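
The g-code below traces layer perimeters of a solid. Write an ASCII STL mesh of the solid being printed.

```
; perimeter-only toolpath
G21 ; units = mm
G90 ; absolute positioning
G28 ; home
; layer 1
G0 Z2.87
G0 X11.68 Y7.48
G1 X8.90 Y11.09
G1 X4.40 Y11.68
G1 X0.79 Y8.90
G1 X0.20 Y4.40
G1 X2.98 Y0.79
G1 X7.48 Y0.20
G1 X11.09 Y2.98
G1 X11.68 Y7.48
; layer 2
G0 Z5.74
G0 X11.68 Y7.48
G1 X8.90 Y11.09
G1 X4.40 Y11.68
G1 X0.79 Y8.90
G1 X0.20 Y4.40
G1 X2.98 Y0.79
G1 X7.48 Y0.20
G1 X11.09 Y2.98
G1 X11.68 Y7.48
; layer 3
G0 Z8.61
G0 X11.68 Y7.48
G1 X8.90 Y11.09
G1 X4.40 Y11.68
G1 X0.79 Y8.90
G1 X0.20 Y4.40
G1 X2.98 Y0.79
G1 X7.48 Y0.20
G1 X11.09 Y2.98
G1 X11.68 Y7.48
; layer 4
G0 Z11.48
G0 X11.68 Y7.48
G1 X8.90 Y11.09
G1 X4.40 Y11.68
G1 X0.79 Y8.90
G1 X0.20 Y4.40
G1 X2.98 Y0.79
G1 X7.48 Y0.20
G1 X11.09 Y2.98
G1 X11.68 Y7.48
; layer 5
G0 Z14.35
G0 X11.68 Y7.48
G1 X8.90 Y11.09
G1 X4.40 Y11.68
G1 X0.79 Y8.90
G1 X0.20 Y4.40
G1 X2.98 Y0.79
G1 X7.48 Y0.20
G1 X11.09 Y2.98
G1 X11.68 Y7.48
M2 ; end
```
solid part
  facet normal 0.0000 0.0000 -1.0000
    outer loop
      vertex 4.40 11.68 0.00
      vertex 8.90 11.09 0.00
      vertex 11.68 7.48 0.00
    endloop
  endfacet
  facet normal 0.0000 0.0000 -1.0000
    outer loop
      vertex 0.79 8.90 0.00
      vertex 4.40 11.68 0.00
      vertex 11.68 7.48 0.00
    endloop
  endfacet
  facet normal 0.0000 0.0000 -1.0000
    outer loop
      vertex 0.20 4.40 0.00
      vertex 0.79 8.90 0.00
      vertex 11.68 7.48 0.00
    endloop
  endfacet
  facet normal 0.0000 0.0000 -1.0000
    outer loop
      vertex 2.98 0.79 0.00
      vertex 0.20 4.40 0.00
      vertex 11.68 7.48 0.00
    endloop
  endfacet
  facet normal 0.0000 0.0000 -1.0000
    outer loop
      vertex 7.48 0.20 0.00
      vertex 2.98 0.79 0.00
      vertex 11.68 7.48 0.00
    endloop
  endfacet
  facet normal 0.0000 0.0000 -1.0000
    outer loop
      vertex 11.09 2.98 0.00
      vertex 7.48 0.20 0.00
      vertex 11.68 7.48 0.00
    endloop
  endfacet
  facet normal 0.0000 0.0000 1.0000
    outer loop
      vertex 11.68 7.48 14.35
      vertex 8.90 11.09 14.35
      vertex 4.40 11.68 14.35
    endloop
  endfacet
  facet normal 0.0000 0.0000 1.0000
    outer loop
      vertex 11.68 7.48 14.35
      vertex 4.40 11.68 14.35
      vertex 0.79 8.90 14.35
    endloop
  endfacet
  facet normal 0.0000 0.0000 1.0000
    outer loop
      vertex 11.68 7.48 14.35
      vertex 0.79 8.90 14.35
      vertex 0.20 4.40 14.35
    endloop
  endfacet
  facet normal 0.0000 0.0000 1.0000
    outer loop
      vertex 11.68 7.48 14.35
      vertex 0.20 4.40 14.35
      vertex 2.98 0.79 14.35
    endloop
  endfacet
  facet normal 0.0000 0.0000 1.0000
    outer loop
      vertex 11.68 7.48 14.35
      vertex 2.98 0.79 14.35
      vertex 7.48 0.20 14.35
    endloop
  endfacet
  facet normal 0.0000 0.0000 1.0000
    outer loop
      vertex 11.68 7.48 14.35
      vertex 7.48 0.20 14.35
      vertex 11.09 2.98 14.35
    endloop
  endfacet
  facet normal 0.7923 0.6101 0.0000
    outer loop
      vertex 11.68 7.48 0.00
      vertex 8.90 11.09 0.00
      vertex 8.90 11.09 14.35
    endloop
  endfacet
  facet normal 0.7923 0.6101 0.0000
    outer loop
      vertex 11.68 7.48 0.00
      vertex 8.90 11.09 14.35
      vertex 11.68 7.48 14.35
    endloop
  endfacet
  facet normal 0.1300 0.9915 0.0000
    outer loop
      vertex 8.90 11.09 0.00
      vertex 4.40 11.68 0.00
      vertex 4.40 11.68 14.35
    endloop
  endfacet
  facet normal 0.1300 0.9915 0.0000
    outer loop
      vertex 8.90 11.09 0.00
      vertex 4.40 11.68 14.35
      vertex 8.90 11.09 14.35
    endloop
  endfacet
  facet normal -0.6101 0.7923 0.0000
    outer loop
      vertex 4.40 11.68 0.00
      vertex 0.79 8.90 0.00
      vertex 0.79 8.90 14.35
    endloop
  endfacet
  facet normal -0.6101 0.7923 0.0000
    outer loop
      vertex 4.40 11.68 0.00
      vertex 0.79 8.90 14.35
      vertex 4.40 11.68 14.35
    endloop
  endfacet
  facet normal -0.9915 0.1300 0.0000
    outer loop
      vertex 0.79 8.90 0.00
      vertex 0.20 4.40 0.00
      vertex 0.20 4.40 14.35
    endloop
  endfacet
  facet normal -0.9915 0.1300 0.0000
    outer loop
      vertex 0.79 8.90 0.00
      vertex 0.20 4.40 14.35
      vertex 0.79 8.90 14.35
    endloop
  endfacet
  facet normal -0.7923 -0.6101 0.0000
    outer loop
      vertex 0.20 4.40 0.00
      vertex 2.98 0.79 0.00
      vertex 2.98 0.79 14.35
    endloop
  endfacet
  facet normal -0.7923 -0.6101 0.0000
    outer loop
      vertex 0.20 4.40 0.00
      vertex 2.98 0.79 14.35
      vertex 0.20 4.40 14.35
    endloop
  endfacet
  facet normal -0.1300 -0.9915 0.0000
    outer loop
      vertex 2.98 0.79 0.00
      vertex 7.48 0.20 0.00
      vertex 7.48 0.20 14.35
    endloop
  endfacet
  facet normal -0.1300 -0.9915 0.0000
    outer loop
      vertex 2.98 0.79 0.00
      vertex 7.48 0.20 14.35
      vertex 2.98 0.79 14.35
    endloop
  endfacet
  facet normal 0.6101 -0.7923 0.0000
    outer loop
      vertex 7.48 0.20 0.00
      vertex 11.09 2.98 0.00
      vertex 11.09 2.98 14.35
    endloop
  endfacet
  facet normal 0.6101 -0.7923 0.0000
    outer loop
      vertex 7.48 0.20 0.00
      vertex 11.09 2.98 14.35
      vertex 7.48 0.20 14.35
    endloop
  endfacet
  facet normal 0.9915 -0.1300 0.0000
    outer loop
      vertex 11.09 2.98 0.00
      vertex 11.68 7.48 0.00
      vertex 11.68 7.48 14.35
    endloop
  endfacet
  facet normal 0.9915 -0.1300 0.0000
    outer loop
      vertex 11.09 2.98 0.00
      vertex 11.68 7.48 14.35
      vertex 11.09 2.98 14.35
    endloop
  endfacet
endsolid part

The G0 Z moves step by Δz≈2.87 mm. Every layer's G1 loop is the same polygon, so the solid is a straight extrusion of it from z=0 to z≈14.3. Closing with flat bottom and top caps and triangulating gives 28 facets — a regular 8-sided prism (a cylinder approximated with 8 flat sides), circumscribed radius ≈ 5.94 mm, height ≈ 14.3 mm.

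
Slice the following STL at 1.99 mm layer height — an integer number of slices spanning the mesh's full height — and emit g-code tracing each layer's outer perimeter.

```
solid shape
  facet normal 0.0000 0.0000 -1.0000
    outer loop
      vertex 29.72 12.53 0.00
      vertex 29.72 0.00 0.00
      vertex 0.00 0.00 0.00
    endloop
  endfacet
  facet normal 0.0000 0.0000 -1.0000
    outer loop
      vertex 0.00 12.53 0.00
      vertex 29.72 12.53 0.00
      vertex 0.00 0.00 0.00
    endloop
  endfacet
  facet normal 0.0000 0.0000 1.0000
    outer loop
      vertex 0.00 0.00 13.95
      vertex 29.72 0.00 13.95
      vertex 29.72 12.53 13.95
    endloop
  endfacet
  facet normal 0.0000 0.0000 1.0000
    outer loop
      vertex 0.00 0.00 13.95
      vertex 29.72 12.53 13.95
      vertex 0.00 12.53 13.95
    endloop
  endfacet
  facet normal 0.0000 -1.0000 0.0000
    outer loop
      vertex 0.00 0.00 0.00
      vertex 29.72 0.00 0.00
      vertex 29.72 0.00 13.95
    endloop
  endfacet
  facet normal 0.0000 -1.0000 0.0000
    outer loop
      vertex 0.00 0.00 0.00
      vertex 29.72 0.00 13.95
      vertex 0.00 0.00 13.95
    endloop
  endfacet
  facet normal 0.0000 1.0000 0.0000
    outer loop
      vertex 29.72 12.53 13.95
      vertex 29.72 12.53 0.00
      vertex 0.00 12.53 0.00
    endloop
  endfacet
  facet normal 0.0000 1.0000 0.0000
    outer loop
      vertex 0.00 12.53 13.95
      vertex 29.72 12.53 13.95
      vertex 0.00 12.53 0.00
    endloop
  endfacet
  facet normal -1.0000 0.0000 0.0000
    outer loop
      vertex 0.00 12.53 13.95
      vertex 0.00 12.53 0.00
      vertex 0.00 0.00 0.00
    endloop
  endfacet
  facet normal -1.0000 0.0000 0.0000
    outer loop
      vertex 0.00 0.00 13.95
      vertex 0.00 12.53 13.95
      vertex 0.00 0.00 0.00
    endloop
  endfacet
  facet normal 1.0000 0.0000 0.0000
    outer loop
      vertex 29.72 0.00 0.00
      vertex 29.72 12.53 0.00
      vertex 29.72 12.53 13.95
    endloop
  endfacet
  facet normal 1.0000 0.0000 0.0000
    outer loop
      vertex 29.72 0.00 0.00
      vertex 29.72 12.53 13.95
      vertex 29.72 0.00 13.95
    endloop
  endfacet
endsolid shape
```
; perimeter-only toolpath
G21 ; units = mm
G90 ; absolute positioning
G28 ; home
; layer 1
G0 Z1.99
G0 X0.00 Y0.00
G1 X29.72 Y0.00
G1 X29.72 Y12.53
G1 X0.00 Y12.53
G1 X0.00 Y0.00
; layer 2
G0 Z3.99
G0 X0.00 Y0.00
G1 X29.72 Y0.00
G1 X29.72 Y12.53
G1 X0.00 Y12.53
G1 X0.00 Y0.00
; layer 3
G0 Z5.98
G0 X0.00 Y0.00
G1 X29.72 Y0.00
G1 X29.72 Y12.53
G1 X0.00 Y12.53
G1 X0.00 Y0.00
; layer 4
G0 Z7.97
G0 X0.00 Y0.00
G1 X29.72 Y0.00
G1 X29.72 Y12.53
G1 X0.00 Y12.53
G1 X0.00 Y0.00
; layer 5
G0 Z9.96
G0 X0.00 Y0.00
G1 X29.72 Y0.00
G1 X29.72 Y12.53
G1 X0.00 Y12.53
G1 X0.00 Y0.00
; layer 6
G0 Z11.96
G0 X0.00 Y0.00
G1 X29.72 Y0.00
G1 X29.72 Y12.53
G1 X0.00 Y12.53
G1 X0.00 Y0.00
; layer 7
G0 Z13.95
G0 X0.00 Y0.00
G1 X29.72 Y0.00
G1 X29.72 Y12.53
G1 X0.00 Y12.53
G1 X0.00 Y0.00
M2 ; end

The solid is a rectangular box, roughly 29.7 × 12.5 mm footprint and 13.9 mm tall. Slicing at Δz = 1.99 mm — 7 equal slices spanning the solid's height, so layer i sits at z = i·h/7 — gives 7 non-empty perimeters. Each is a 4-segment closed polygon; G0 lifts to the layer z and rapids to the start vertex, then G1 traces the edges.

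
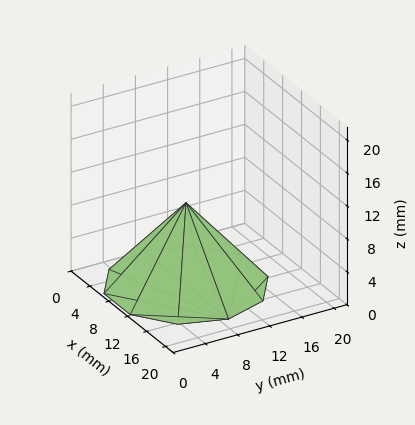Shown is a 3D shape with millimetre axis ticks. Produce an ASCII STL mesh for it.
Reading the render: the shape is a regular 10-sided pyramid, base circumscribed radius ≈ 9 mm, apex at z ≈ 10 mm (dimensions read to the nearest mm from the axis ticks). For the STL, each face is triangulated and given an outward normal.

solid part
  facet normal 0.0000 0.0000 -1.0000
    outer loop
      vertex 11.781 17.560 0.000
      vertex 16.281 14.290 0.000
      vertex 18.000 9.000 0.000
    endloop
  endfacet
  facet normal 0.0000 0.0000 -1.0000
    outer loop
      vertex 6.219 17.560 0.000
      vertex 11.781 17.560 0.000
      vertex 18.000 9.000 0.000
    endloop
  endfacet
  facet normal 0.0000 0.0000 -1.0000
    outer loop
      vertex 1.719 14.290 0.000
      vertex 6.219 17.560 0.000
      vertex 18.000 9.000 0.000
    endloop
  endfacet
  facet normal 0.0000 0.0000 -1.0000
    outer loop
      vertex 0.000 9.000 0.000
      vertex 1.719 14.290 0.000
      vertex 18.000 9.000 0.000
    endloop
  endfacet
  facet normal 0.0000 0.0000 -1.0000
    outer loop
      vertex 1.719 3.710 0.000
      vertex 0.000 9.000 0.000
      vertex 18.000 9.000 0.000
    endloop
  endfacet
  facet normal 0.0000 0.0000 -1.0000
    outer loop
      vertex 6.219 0.440 0.000
      vertex 1.719 3.710 0.000
      vertex 18.000 9.000 0.000
    endloop
  endfacet
  facet normal 0.0000 0.0000 -1.0000
    outer loop
      vertex 11.781 0.440 0.000
      vertex 6.219 0.440 0.000
      vertex 18.000 9.000 0.000
    endloop
  endfacet
  facet normal 0.0000 0.0000 -1.0000
    outer loop
      vertex 16.281 3.710 0.000
      vertex 11.781 0.440 0.000
      vertex 18.000 9.000 0.000
    endloop
  endfacet
  facet normal 0.7225 0.2348 0.6503
    outer loop
      vertex 18.000 9.000 0.000
      vertex 16.281 14.290 0.000
      vertex 9.000 9.000 10.000
    endloop
  endfacet
  facet normal 0.4466 0.6146 0.6503
    outer loop
      vertex 16.281 14.290 0.000
      vertex 11.781 17.560 0.000
      vertex 9.000 9.000 10.000
    endloop
  endfacet
  facet normal 0.0000 0.7597 0.6503
    outer loop
      vertex 11.781 17.560 0.000
      vertex 6.219 17.560 0.000
      vertex 9.000 9.000 10.000
    endloop
  endfacet
  facet normal -0.4466 0.6146 0.6503
    outer loop
      vertex 6.219 17.560 0.000
      vertex 1.719 14.290 0.000
      vertex 9.000 9.000 10.000
    endloop
  endfacet
  facet normal -0.7225 0.2348 0.6503
    outer loop
      vertex 1.719 14.290 0.000
      vertex 0.000 9.000 0.000
      vertex 9.000 9.000 10.000
    endloop
  endfacet
  facet normal -0.7225 -0.2348 0.6503
    outer loop
      vertex 0.000 9.000 0.000
      vertex 1.719 3.710 0.000
      vertex 9.000 9.000 10.000
    endloop
  endfacet
  facet normal -0.4466 -0.6146 0.6503
    outer loop
      vertex 1.719 3.710 0.000
      vertex 6.219 0.440 0.000
      vertex 9.000 9.000 10.000
    endloop
  endfacet
  facet normal 0.0000 -0.7597 0.6503
    outer loop
      vertex 6.219 0.440 0.000
      vertex 11.781 0.440 0.000
      vertex 9.000 9.000 10.000
    endloop
  endfacet
  facet normal 0.4466 -0.6146 0.6503
    outer loop
      vertex 11.781 0.440 0.000
      vertex 16.281 3.710 0.000
      vertex 9.000 9.000 10.000
    endloop
  endfacet
  facet normal 0.7225 -0.2348 0.6503
    outer loop
      vertex 16.281 3.710 0.000
      vertex 18.000 9.000 0.000
      vertex 9.000 9.000 10.000
    endloop
  endfacet
endsolid part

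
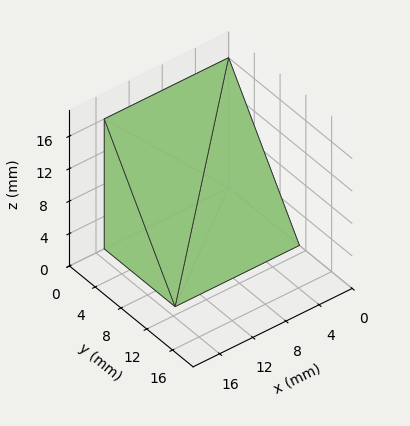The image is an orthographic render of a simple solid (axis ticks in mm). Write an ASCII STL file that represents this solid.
Reading the render: the shape is a wedge (ramp): 15 × 11 mm base, rising to 16 mm along the y=0 edge and sloping linearly to z=0 at y=11 (dimensions read to the nearest mm from the axis ticks). For the STL, each face is triangulated and given an outward normal.

solid part
  facet normal 0.0000 0.0000 -1.0000
    outer loop
      vertex 15.000 11.000 0.000
      vertex 15.000 0.000 0.000
      vertex 0.000 0.000 0.000
    endloop
  endfacet
  facet normal 0.0000 0.0000 -1.0000
    outer loop
      vertex 0.000 11.000 0.000
      vertex 15.000 11.000 0.000
      vertex 0.000 0.000 0.000
    endloop
  endfacet
  facet normal 0.0000 -1.0000 0.0000
    outer loop
      vertex 0.000 0.000 0.000
      vertex 15.000 0.000 0.000
      vertex 15.000 0.000 16.000
    endloop
  endfacet
  facet normal 0.0000 -1.0000 0.0000
    outer loop
      vertex 0.000 0.000 0.000
      vertex 15.000 0.000 16.000
      vertex 0.000 0.000 16.000
    endloop
  endfacet
  facet normal 0.0000 0.8240 0.5665
    outer loop
      vertex 0.000 0.000 16.000
      vertex 15.000 0.000 16.000
      vertex 15.000 11.000 0.000
    endloop
  endfacet
  facet normal 0.0000 0.8240 0.5665
    outer loop
      vertex 0.000 0.000 16.000
      vertex 15.000 11.000 0.000
      vertex 0.000 11.000 0.000
    endloop
  endfacet
  facet normal -1.0000 0.0000 0.0000
    outer loop
      vertex 0.000 0.000 16.000
      vertex 0.000 11.000 0.000
      vertex 0.000 0.000 0.000
    endloop
  endfacet
  facet normal 1.0000 0.0000 0.0000
    outer loop
      vertex 15.000 0.000 0.000
      vertex 15.000 11.000 0.000
      vertex 15.000 0.000 16.000
    endloop
  endfacet
endsolid part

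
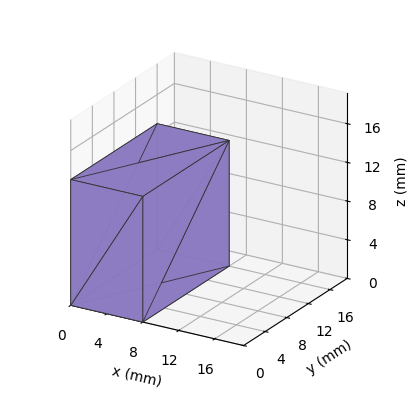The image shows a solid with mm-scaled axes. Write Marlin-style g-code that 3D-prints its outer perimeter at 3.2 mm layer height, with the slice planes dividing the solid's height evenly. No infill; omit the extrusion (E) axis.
Reading the render: the shape is a rectangular box, roughly 8 × 16 mm footprint and 13 mm tall (dimensions read to the nearest mm from the axis ticks). For the g-code, the solid's height is divided into equal slices at the stated Δz and each level perimeter traced with G1 moves after a G0 lift.

; perimeter-only toolpath
G21 ; units = mm
G90 ; absolute positioning
G28 ; home
; layer 1
G0 Z3.2
G0 X0.0 Y0.0
G1 X8.0 Y0.0
G1 X8.0 Y16.0
G1 X0.0 Y16.0
G1 X0.0 Y0.0
; layer 2
G0 Z6.5
G0 X0.0 Y0.0
G1 X8.0 Y0.0
G1 X8.0 Y16.0
G1 X0.0 Y16.0
G1 X0.0 Y0.0
; layer 3
G0 Z9.8
G0 X0.0 Y0.0
G1 X8.0 Y0.0
G1 X8.0 Y16.0
G1 X0.0 Y16.0
G1 X0.0 Y0.0
; layer 4
G0 Z13.0
G0 X0.0 Y0.0
G1 X8.0 Y0.0
G1 X8.0 Y16.0
G1 X0.0 Y16.0
G1 X0.0 Y0.0
M2 ; end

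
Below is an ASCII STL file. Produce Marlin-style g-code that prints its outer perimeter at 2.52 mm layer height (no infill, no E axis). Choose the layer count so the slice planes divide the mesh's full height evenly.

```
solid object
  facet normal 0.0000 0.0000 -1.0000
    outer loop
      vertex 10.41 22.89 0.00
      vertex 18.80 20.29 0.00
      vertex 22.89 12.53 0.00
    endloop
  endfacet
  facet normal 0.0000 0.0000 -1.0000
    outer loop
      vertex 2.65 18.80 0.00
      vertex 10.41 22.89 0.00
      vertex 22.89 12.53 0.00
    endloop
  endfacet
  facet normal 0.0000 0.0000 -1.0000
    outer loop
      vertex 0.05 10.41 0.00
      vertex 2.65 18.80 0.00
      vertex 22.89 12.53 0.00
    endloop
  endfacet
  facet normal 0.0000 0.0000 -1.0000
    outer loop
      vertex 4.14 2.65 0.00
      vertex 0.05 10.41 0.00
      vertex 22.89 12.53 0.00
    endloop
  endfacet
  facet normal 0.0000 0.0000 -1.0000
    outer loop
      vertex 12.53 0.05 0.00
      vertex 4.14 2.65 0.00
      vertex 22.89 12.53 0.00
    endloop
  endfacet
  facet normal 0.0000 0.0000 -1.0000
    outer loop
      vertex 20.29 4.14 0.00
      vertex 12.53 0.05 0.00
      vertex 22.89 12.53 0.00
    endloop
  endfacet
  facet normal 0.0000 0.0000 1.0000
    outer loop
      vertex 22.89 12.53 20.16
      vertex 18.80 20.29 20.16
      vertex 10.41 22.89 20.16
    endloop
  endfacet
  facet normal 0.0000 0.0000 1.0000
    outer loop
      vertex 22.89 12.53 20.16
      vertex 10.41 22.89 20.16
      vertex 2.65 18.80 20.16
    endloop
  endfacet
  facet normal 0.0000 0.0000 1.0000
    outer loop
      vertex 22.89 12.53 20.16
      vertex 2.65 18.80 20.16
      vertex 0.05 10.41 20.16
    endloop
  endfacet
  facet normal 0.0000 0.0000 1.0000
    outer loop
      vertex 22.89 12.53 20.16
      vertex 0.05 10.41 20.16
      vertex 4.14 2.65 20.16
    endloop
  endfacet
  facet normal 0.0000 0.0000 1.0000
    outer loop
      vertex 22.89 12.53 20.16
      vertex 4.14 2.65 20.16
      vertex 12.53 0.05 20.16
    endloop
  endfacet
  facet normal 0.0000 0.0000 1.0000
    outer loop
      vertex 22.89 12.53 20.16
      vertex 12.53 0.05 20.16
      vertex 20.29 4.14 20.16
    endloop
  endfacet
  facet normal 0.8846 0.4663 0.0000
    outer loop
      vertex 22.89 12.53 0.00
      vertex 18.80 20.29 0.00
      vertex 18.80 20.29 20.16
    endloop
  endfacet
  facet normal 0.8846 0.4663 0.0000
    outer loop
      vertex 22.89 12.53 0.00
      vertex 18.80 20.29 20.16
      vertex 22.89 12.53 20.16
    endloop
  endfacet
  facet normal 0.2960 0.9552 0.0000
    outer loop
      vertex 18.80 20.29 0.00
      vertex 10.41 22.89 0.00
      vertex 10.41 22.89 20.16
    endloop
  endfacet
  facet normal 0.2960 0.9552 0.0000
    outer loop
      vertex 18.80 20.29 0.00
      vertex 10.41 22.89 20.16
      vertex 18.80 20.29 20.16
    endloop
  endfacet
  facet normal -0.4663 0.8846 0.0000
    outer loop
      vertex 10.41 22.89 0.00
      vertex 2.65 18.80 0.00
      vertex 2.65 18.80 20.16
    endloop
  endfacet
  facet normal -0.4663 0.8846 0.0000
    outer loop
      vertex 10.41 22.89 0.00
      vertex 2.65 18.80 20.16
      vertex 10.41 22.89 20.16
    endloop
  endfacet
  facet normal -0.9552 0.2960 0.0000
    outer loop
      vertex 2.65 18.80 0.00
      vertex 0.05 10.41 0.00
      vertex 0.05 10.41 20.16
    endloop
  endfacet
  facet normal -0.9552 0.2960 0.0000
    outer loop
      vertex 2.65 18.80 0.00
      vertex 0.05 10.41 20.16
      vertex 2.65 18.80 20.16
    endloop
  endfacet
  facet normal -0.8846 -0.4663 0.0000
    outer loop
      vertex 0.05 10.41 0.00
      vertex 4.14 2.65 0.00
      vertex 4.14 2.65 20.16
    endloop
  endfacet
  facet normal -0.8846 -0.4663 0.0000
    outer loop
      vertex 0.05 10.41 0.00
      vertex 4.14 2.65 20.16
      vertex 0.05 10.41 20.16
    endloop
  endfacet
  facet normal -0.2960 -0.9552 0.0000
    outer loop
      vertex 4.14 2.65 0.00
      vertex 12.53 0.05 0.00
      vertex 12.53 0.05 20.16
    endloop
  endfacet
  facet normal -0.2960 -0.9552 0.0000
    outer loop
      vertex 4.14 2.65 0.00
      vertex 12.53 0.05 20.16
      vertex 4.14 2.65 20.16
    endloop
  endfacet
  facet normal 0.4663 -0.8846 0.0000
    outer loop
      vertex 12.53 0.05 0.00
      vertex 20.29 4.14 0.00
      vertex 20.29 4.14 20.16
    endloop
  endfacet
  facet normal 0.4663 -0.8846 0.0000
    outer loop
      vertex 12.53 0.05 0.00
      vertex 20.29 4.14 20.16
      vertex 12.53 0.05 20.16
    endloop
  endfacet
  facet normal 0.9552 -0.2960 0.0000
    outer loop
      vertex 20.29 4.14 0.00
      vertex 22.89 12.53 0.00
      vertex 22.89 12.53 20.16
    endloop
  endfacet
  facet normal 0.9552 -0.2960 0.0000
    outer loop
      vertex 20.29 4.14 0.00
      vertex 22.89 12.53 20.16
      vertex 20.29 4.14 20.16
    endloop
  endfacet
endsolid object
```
; perimeter-only toolpath
G21 ; units = mm
G90 ; absolute positioning
G28 ; home
; layer 1
G0 Z2.52
G0 X22.89 Y12.53
G1 X18.80 Y20.29
G1 X10.41 Y22.89
G1 X2.65 Y18.80
G1 X0.05 Y10.41
G1 X4.14 Y2.65
G1 X12.53 Y0.05
G1 X20.29 Y4.14
G1 X22.89 Y12.53
; layer 2
G0 Z5.04
G0 X22.89 Y12.53
G1 X18.80 Y20.29
G1 X10.41 Y22.89
G1 X2.65 Y18.80
G1 X0.05 Y10.41
G1 X4.14 Y2.65
G1 X12.53 Y0.05
G1 X20.29 Y4.14
G1 X22.89 Y12.53
; layer 3
G0 Z7.56
G0 X22.89 Y12.53
G1 X18.80 Y20.29
G1 X10.41 Y22.89
G1 X2.65 Y18.80
G1 X0.05 Y10.41
G1 X4.14 Y2.65
G1 X12.53 Y0.05
G1 X20.29 Y4.14
G1 X22.89 Y12.53
; layer 4
G0 Z10.08
G0 X22.89 Y12.53
G1 X18.80 Y20.29
G1 X10.41 Y22.89
G1 X2.65 Y18.80
G1 X0.05 Y10.41
G1 X4.14 Y2.65
G1 X12.53 Y0.05
G1 X20.29 Y4.14
G1 X22.89 Y12.53
; layer 5
G0 Z12.60
G0 X22.89 Y12.53
G1 X18.80 Y20.29
G1 X10.41 Y22.89
G1 X2.65 Y18.80
G1 X0.05 Y10.41
G1 X4.14 Y2.65
G1 X12.53 Y0.05
G1 X20.29 Y4.14
G1 X22.89 Y12.53
; layer 6
G0 Z15.12
G0 X22.89 Y12.53
G1 X18.80 Y20.29
G1 X10.41 Y22.89
G1 X2.65 Y18.80
G1 X0.05 Y10.41
G1 X4.14 Y2.65
G1 X12.53 Y0.05
G1 X20.29 Y4.14
G1 X22.89 Y12.53
; layer 7
G0 Z17.64
G0 X22.89 Y12.53
G1 X18.80 Y20.29
G1 X10.41 Y22.89
G1 X2.65 Y18.80
G1 X0.05 Y10.41
G1 X4.14 Y2.65
G1 X12.53 Y0.05
G1 X20.29 Y4.14
G1 X22.89 Y12.53
; layer 8
G0 Z20.16
G0 X22.89 Y12.53
G1 X18.80 Y20.29
G1 X10.41 Y22.89
G1 X2.65 Y18.80
G1 X0.05 Y10.41
G1 X4.14 Y2.65
G1 X12.53 Y0.05
G1 X20.29 Y4.14
G1 X22.89 Y12.53
M2 ; end

The solid is a regular 8-sided prism (a cylinder approximated with 8 flat sides), circumscribed radius ≈ 11.5 mm, height ≈ 20.2 mm. Slicing at Δz = 2.52 mm — 8 equal slices spanning the solid's height, so layer i sits at z = i·h/8 — gives 8 non-empty perimeters. Each is a 8-segment closed polygon; G0 lifts to the layer z and rapids to the start vertex, then G1 traces the edges.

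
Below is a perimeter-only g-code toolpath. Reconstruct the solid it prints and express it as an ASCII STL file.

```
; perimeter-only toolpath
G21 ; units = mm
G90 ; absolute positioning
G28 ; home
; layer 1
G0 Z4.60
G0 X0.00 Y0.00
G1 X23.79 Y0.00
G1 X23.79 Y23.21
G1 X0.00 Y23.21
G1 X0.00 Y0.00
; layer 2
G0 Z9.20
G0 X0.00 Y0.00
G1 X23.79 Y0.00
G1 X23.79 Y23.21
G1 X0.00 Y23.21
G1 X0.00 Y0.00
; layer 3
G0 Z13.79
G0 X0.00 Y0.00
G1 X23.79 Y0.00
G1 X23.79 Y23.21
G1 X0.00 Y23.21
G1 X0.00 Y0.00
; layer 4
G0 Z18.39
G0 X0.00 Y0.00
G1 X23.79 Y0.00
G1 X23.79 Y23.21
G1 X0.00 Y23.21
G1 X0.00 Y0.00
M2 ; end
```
solid part
  facet normal 0.0000 0.0000 -1.0000
    outer loop
      vertex 23.79 23.21 0.00
      vertex 23.79 0.00 0.00
      vertex 0.00 0.00 0.00
    endloop
  endfacet
  facet normal 0.0000 0.0000 -1.0000
    outer loop
      vertex 0.00 23.21 0.00
      vertex 23.79 23.21 0.00
      vertex 0.00 0.00 0.00
    endloop
  endfacet
  facet normal 0.0000 0.0000 1.0000
    outer loop
      vertex 0.00 0.00 18.39
      vertex 23.79 0.00 18.39
      vertex 23.79 23.21 18.39
    endloop
  endfacet
  facet normal 0.0000 0.0000 1.0000
    outer loop
      vertex 0.00 0.00 18.39
      vertex 23.79 23.21 18.39
      vertex 0.00 23.21 18.39
    endloop
  endfacet
  facet normal 0.0000 -1.0000 0.0000
    outer loop
      vertex 0.00 0.00 0.00
      vertex 23.79 0.00 0.00
      vertex 23.79 0.00 18.39
    endloop
  endfacet
  facet normal 0.0000 -1.0000 0.0000
    outer loop
      vertex 0.00 0.00 0.00
      vertex 23.79 0.00 18.39
      vertex 0.00 0.00 18.39
    endloop
  endfacet
  facet normal 0.0000 1.0000 0.0000
    outer loop
      vertex 23.79 23.21 18.39
      vertex 23.79 23.21 0.00
      vertex 0.00 23.21 0.00
    endloop
  endfacet
  facet normal 0.0000 1.0000 0.0000
    outer loop
      vertex 0.00 23.21 18.39
      vertex 23.79 23.21 18.39
      vertex 0.00 23.21 0.00
    endloop
  endfacet
  facet normal -1.0000 0.0000 0.0000
    outer loop
      vertex 0.00 23.21 18.39
      vertex 0.00 23.21 0.00
      vertex 0.00 0.00 0.00
    endloop
  endfacet
  facet normal -1.0000 0.0000 0.0000
    outer loop
      vertex 0.00 0.00 18.39
      vertex 0.00 23.21 18.39
      vertex 0.00 0.00 0.00
    endloop
  endfacet
  facet normal 1.0000 0.0000 0.0000
    outer loop
      vertex 23.79 0.00 0.00
      vertex 23.79 23.21 0.00
      vertex 23.79 23.21 18.39
    endloop
  endfacet
  facet normal 1.0000 0.0000 0.0000
    outer loop
      vertex 23.79 0.00 0.00
      vertex 23.79 23.21 18.39
      vertex 23.79 0.00 18.39
    endloop
  endfacet
endsolid part

The G0 Z moves step by Δz≈4.60 mm. Every layer's G1 loop is the same polygon, so the solid is a straight extrusion of it from z=0 to z≈18.4. Closing with flat bottom and top caps and triangulating gives 12 facets — a rectangular box, roughly 23.8 × 23.2 mm footprint and 18.4 mm tall.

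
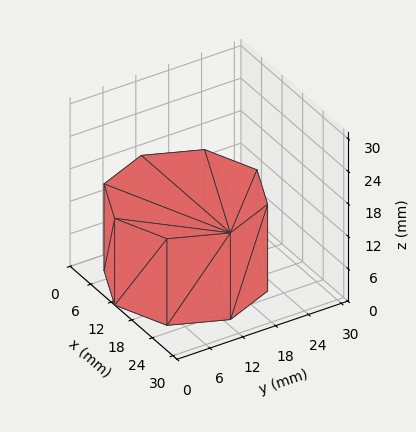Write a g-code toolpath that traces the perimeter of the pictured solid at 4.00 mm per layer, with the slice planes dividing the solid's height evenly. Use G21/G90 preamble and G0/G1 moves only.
Reading the render: the shape is a regular 8-sided prism (a cylinder approximated with 8 flat sides), circumscribed radius ≈ 13 mm, height ≈ 16 mm (dimensions read to the nearest mm from the axis ticks). For the g-code, the solid's height is divided into equal slices at the stated Δz and each level perimeter traced with G1 moves after a G0 lift.

; perimeter-only toolpath
G21 ; units = mm
G90 ; absolute positioning
G28 ; home
; layer 1
G0 Z4.00
G0 X26.00 Y13.00
G1 X22.19 Y22.19
G1 X13.00 Y26.00
G1 X3.81 Y22.19
G1 X0.00 Y13.00
G1 X3.81 Y3.81
G1 X13.00 Y0.00
G1 X22.19 Y3.81
G1 X26.00 Y13.00
; layer 2
G0 Z8.00
G0 X26.00 Y13.00
G1 X22.19 Y22.19
G1 X13.00 Y26.00
G1 X3.81 Y22.19
G1 X0.00 Y13.00
G1 X3.81 Y3.81
G1 X13.00 Y0.00
G1 X22.19 Y3.81
G1 X26.00 Y13.00
; layer 3
G0 Z12.00
G0 X26.00 Y13.00
G1 X22.19 Y22.19
G1 X13.00 Y26.00
G1 X3.81 Y22.19
G1 X0.00 Y13.00
G1 X3.81 Y3.81
G1 X13.00 Y0.00
G1 X22.19 Y3.81
G1 X26.00 Y13.00
; layer 4
G0 Z16.00
G0 X26.00 Y13.00
G1 X22.19 Y22.19
G1 X13.00 Y26.00
G1 X3.81 Y22.19
G1 X0.00 Y13.00
G1 X3.81 Y3.81
G1 X13.00 Y0.00
G1 X22.19 Y3.81
G1 X26.00 Y13.00
M2 ; end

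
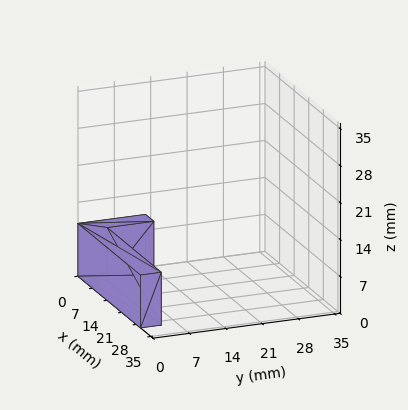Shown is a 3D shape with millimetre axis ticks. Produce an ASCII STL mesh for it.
Reading the render: the shape is an L-shaped prism: outer 30 × 13 mm, arm thicknesses ≈ 4 mm (horizontal) and 4 mm (vertical), extruded 10 mm in z (dimensions read to the nearest mm from the axis ticks). For the STL, each face is triangulated and given an outward normal.

solid part
  facet normal 0.0000 0.0000 -1.0000
    outer loop
      vertex 30.000 4.000 0.000
      vertex 30.000 0.000 0.000
      vertex 0.000 0.000 0.000
    endloop
  endfacet
  facet normal 0.0000 0.0000 -1.0000
    outer loop
      vertex 4.000 4.000 0.000
      vertex 30.000 4.000 0.000
      vertex 0.000 0.000 0.000
    endloop
  endfacet
  facet normal 0.0000 0.0000 -1.0000
    outer loop
      vertex 4.000 13.000 0.000
      vertex 4.000 4.000 0.000
      vertex 0.000 0.000 0.000
    endloop
  endfacet
  facet normal 0.0000 0.0000 -1.0000
    outer loop
      vertex 0.000 13.000 0.000
      vertex 4.000 13.000 0.000
      vertex 0.000 0.000 0.000
    endloop
  endfacet
  facet normal 0.0000 0.0000 1.0000
    outer loop
      vertex 0.000 0.000 10.000
      vertex 30.000 0.000 10.000
      vertex 30.000 4.000 10.000
    endloop
  endfacet
  facet normal 0.0000 0.0000 1.0000
    outer loop
      vertex 0.000 0.000 10.000
      vertex 30.000 4.000 10.000
      vertex 4.000 4.000 10.000
    endloop
  endfacet
  facet normal 0.0000 0.0000 1.0000
    outer loop
      vertex 0.000 0.000 10.000
      vertex 4.000 4.000 10.000
      vertex 4.000 13.000 10.000
    endloop
  endfacet
  facet normal 0.0000 0.0000 1.0000
    outer loop
      vertex 0.000 0.000 10.000
      vertex 4.000 13.000 10.000
      vertex 0.000 13.000 10.000
    endloop
  endfacet
  facet normal 0.0000 -1.0000 0.0000
    outer loop
      vertex 0.000 0.000 0.000
      vertex 30.000 0.000 0.000
      vertex 30.000 0.000 10.000
    endloop
  endfacet
  facet normal 0.0000 -1.0000 0.0000
    outer loop
      vertex 0.000 0.000 0.000
      vertex 30.000 0.000 10.000
      vertex 0.000 0.000 10.000
    endloop
  endfacet
  facet normal 1.0000 0.0000 0.0000
    outer loop
      vertex 30.000 0.000 0.000
      vertex 30.000 4.000 0.000
      vertex 30.000 4.000 10.000
    endloop
  endfacet
  facet normal 1.0000 0.0000 0.0000
    outer loop
      vertex 30.000 0.000 0.000
      vertex 30.000 4.000 10.000
      vertex 30.000 0.000 10.000
    endloop
  endfacet
  facet normal 0.0000 1.0000 0.0000
    outer loop
      vertex 30.000 4.000 0.000
      vertex 4.000 4.000 0.000
      vertex 4.000 4.000 10.000
    endloop
  endfacet
  facet normal 0.0000 1.0000 0.0000
    outer loop
      vertex 30.000 4.000 0.000
      vertex 4.000 4.000 10.000
      vertex 30.000 4.000 10.000
    endloop
  endfacet
  facet normal 1.0000 0.0000 0.0000
    outer loop
      vertex 4.000 4.000 0.000
      vertex 4.000 13.000 0.000
      vertex 4.000 13.000 10.000
    endloop
  endfacet
  facet normal 1.0000 0.0000 0.0000
    outer loop
      vertex 4.000 4.000 0.000
      vertex 4.000 13.000 10.000
      vertex 4.000 4.000 10.000
    endloop
  endfacet
  facet normal 0.0000 1.0000 0.0000
    outer loop
      vertex 4.000 13.000 0.000
      vertex 0.000 13.000 0.000
      vertex 0.000 13.000 10.000
    endloop
  endfacet
  facet normal 0.0000 1.0000 0.0000
    outer loop
      vertex 4.000 13.000 0.000
      vertex 0.000 13.000 10.000
      vertex 4.000 13.000 10.000
    endloop
  endfacet
  facet normal -1.0000 0.0000 0.0000
    outer loop
      vertex 0.000 13.000 0.000
      vertex 0.000 0.000 0.000
      vertex 0.000 0.000 10.000
    endloop
  endfacet
  facet normal -1.0000 0.0000 0.0000
    outer loop
      vertex 0.000 13.000 0.000
      vertex 0.000 0.000 10.000
      vertex 0.000 13.000 10.000
    endloop
  endfacet
endsolid part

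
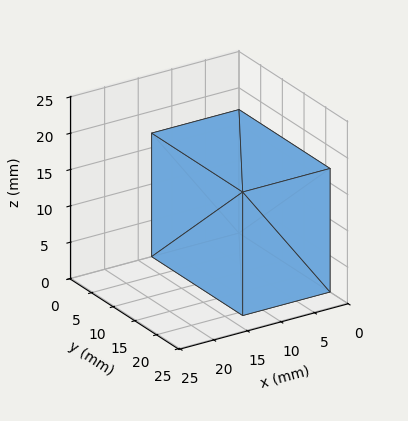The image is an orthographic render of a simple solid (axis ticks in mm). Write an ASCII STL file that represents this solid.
Reading the render: the shape is a rectangular box, roughly 13 × 21 mm footprint and 17 mm tall (dimensions read to the nearest mm from the axis ticks). For the STL, each face is triangulated and given an outward normal.

solid part
  facet normal 0.0000 0.0000 -1.0000
    outer loop
      vertex 13.0 21.0 0.0
      vertex 13.0 0.0 0.0
      vertex 0.0 0.0 0.0
    endloop
  endfacet
  facet normal 0.0000 0.0000 -1.0000
    outer loop
      vertex 0.0 21.0 0.0
      vertex 13.0 21.0 0.0
      vertex 0.0 0.0 0.0
    endloop
  endfacet
  facet normal 0.0000 0.0000 1.0000
    outer loop
      vertex 0.0 0.0 17.0
      vertex 13.0 0.0 17.0
      vertex 13.0 21.0 17.0
    endloop
  endfacet
  facet normal 0.0000 0.0000 1.0000
    outer loop
      vertex 0.0 0.0 17.0
      vertex 13.0 21.0 17.0
      vertex 0.0 21.0 17.0
    endloop
  endfacet
  facet normal 0.0000 -1.0000 0.0000
    outer loop
      vertex 0.0 0.0 0.0
      vertex 13.0 0.0 0.0
      vertex 13.0 0.0 17.0
    endloop
  endfacet
  facet normal 0.0000 -1.0000 0.0000
    outer loop
      vertex 0.0 0.0 0.0
      vertex 13.0 0.0 17.0
      vertex 0.0 0.0 17.0
    endloop
  endfacet
  facet normal 0.0000 1.0000 0.0000
    outer loop
      vertex 13.0 21.0 17.0
      vertex 13.0 21.0 0.0
      vertex 0.0 21.0 0.0
    endloop
  endfacet
  facet normal 0.0000 1.0000 0.0000
    outer loop
      vertex 0.0 21.0 17.0
      vertex 13.0 21.0 17.0
      vertex 0.0 21.0 0.0
    endloop
  endfacet
  facet normal -1.0000 0.0000 0.0000
    outer loop
      vertex 0.0 21.0 17.0
      vertex 0.0 21.0 0.0
      vertex 0.0 0.0 0.0
    endloop
  endfacet
  facet normal -1.0000 0.0000 0.0000
    outer loop
      vertex 0.0 0.0 17.0
      vertex 0.0 21.0 17.0
      vertex 0.0 0.0 0.0
    endloop
  endfacet
  facet normal 1.0000 0.0000 0.0000
    outer loop
      vertex 13.0 0.0 0.0
      vertex 13.0 21.0 0.0
      vertex 13.0 21.0 17.0
    endloop
  endfacet
  facet normal 1.0000 0.0000 0.0000
    outer loop
      vertex 13.0 0.0 0.0
      vertex 13.0 21.0 17.0
      vertex 13.0 0.0 17.0
    endloop
  endfacet
endsolid part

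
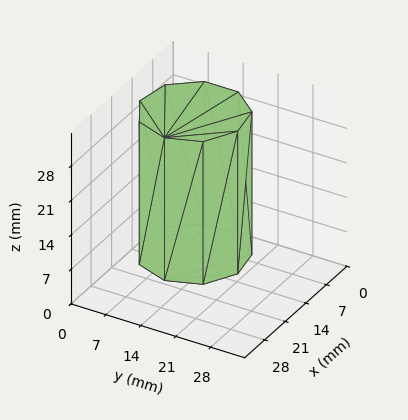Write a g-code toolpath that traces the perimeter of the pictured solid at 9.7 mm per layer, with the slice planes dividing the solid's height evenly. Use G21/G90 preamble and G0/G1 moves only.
Reading the render: the shape is a regular 9-sided prism (a cylinder approximated with 9 flat sides), circumscribed radius ≈ 10 mm, height ≈ 29 mm (dimensions read to the nearest mm from the axis ticks). For the g-code, the solid's height is divided into equal slices at the stated Δz and each level perimeter traced with G1 moves after a G0 lift.

; perimeter-only toolpath
G21 ; units = mm
G90 ; absolute positioning
G28 ; home
; layer 1
G0 Z9.7
G0 X20.0 Y10.0
G1 X17.7 Y16.4
G1 X11.7 Y19.8
G1 X5.0 Y18.7
G1 X0.6 Y13.4
G1 X0.6 Y6.6
G1 X5.0 Y1.3
G1 X11.7 Y0.2
G1 X17.7 Y3.6
G1 X20.0 Y10.0
; layer 2
G0 Z19.3
G0 X20.0 Y10.0
G1 X17.7 Y16.4
G1 X11.7 Y19.8
G1 X5.0 Y18.7
G1 X0.6 Y13.4
G1 X0.6 Y6.6
G1 X5.0 Y1.3
G1 X11.7 Y0.2
G1 X17.7 Y3.6
G1 X20.0 Y10.0
; layer 3
G0 Z29.0
G0 X20.0 Y10.0
G1 X17.7 Y16.4
G1 X11.7 Y19.8
G1 X5.0 Y18.7
G1 X0.6 Y13.4
G1 X0.6 Y6.6
G1 X5.0 Y1.3
G1 X11.7 Y0.2
G1 X17.7 Y3.6
G1 X20.0 Y10.0
M2 ; end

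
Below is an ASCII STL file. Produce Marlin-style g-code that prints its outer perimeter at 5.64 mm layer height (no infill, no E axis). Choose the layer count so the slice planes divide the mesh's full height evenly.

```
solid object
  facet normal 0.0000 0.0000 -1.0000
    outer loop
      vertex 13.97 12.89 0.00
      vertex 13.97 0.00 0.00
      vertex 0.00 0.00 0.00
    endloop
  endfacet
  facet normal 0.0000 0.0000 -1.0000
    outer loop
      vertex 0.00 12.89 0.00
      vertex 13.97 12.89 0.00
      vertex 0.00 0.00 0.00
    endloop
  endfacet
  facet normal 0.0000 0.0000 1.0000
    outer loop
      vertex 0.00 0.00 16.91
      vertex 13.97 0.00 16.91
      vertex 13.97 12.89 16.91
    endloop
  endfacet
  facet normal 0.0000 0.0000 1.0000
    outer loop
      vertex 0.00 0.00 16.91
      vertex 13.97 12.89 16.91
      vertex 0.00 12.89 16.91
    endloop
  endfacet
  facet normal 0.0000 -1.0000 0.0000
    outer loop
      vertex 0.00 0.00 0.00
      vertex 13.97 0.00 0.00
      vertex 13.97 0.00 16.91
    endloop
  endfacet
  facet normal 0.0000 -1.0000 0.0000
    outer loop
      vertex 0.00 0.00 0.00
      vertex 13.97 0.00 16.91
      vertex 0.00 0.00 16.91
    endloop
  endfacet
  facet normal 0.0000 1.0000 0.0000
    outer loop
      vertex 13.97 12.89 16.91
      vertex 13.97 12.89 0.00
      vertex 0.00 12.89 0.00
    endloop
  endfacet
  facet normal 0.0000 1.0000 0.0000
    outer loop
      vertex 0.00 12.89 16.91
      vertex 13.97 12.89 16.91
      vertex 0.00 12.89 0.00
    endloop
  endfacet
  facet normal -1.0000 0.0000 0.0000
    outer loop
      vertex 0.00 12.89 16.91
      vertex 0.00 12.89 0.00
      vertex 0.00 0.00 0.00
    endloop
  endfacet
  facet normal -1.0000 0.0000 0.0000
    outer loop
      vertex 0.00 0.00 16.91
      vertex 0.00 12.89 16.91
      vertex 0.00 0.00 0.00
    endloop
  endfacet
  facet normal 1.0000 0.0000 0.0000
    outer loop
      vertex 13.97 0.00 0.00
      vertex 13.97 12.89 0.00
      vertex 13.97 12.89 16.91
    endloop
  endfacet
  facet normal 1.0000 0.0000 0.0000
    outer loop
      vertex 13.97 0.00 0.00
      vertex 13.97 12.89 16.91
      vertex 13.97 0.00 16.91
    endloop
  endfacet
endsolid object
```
; perimeter-only toolpath
G21 ; units = mm
G90 ; absolute positioning
G28 ; home
; layer 1
G0 Z5.64
G0 X0.00 Y0.00
G1 X13.97 Y0.00
G1 X13.97 Y12.89
G1 X0.00 Y12.89
G1 X0.00 Y0.00
; layer 2
G0 Z11.27
G0 X0.00 Y0.00
G1 X13.97 Y0.00
G1 X13.97 Y12.89
G1 X0.00 Y12.89
G1 X0.00 Y0.00
; layer 3
G0 Z16.91
G0 X0.00 Y0.00
G1 X13.97 Y0.00
G1 X13.97 Y12.89
G1 X0.00 Y12.89
G1 X0.00 Y0.00
M2 ; end

The solid is a rectangular box, roughly 14 × 12.9 mm footprint and 16.9 mm tall. Slicing at Δz = 5.64 mm — 3 equal slices spanning the solid's height, so layer i sits at z = i·h/3 — gives 3 non-empty perimeters. Each is a 4-segment closed polygon; G0 lifts to the layer z and rapids to the start vertex, then G1 traces the edges.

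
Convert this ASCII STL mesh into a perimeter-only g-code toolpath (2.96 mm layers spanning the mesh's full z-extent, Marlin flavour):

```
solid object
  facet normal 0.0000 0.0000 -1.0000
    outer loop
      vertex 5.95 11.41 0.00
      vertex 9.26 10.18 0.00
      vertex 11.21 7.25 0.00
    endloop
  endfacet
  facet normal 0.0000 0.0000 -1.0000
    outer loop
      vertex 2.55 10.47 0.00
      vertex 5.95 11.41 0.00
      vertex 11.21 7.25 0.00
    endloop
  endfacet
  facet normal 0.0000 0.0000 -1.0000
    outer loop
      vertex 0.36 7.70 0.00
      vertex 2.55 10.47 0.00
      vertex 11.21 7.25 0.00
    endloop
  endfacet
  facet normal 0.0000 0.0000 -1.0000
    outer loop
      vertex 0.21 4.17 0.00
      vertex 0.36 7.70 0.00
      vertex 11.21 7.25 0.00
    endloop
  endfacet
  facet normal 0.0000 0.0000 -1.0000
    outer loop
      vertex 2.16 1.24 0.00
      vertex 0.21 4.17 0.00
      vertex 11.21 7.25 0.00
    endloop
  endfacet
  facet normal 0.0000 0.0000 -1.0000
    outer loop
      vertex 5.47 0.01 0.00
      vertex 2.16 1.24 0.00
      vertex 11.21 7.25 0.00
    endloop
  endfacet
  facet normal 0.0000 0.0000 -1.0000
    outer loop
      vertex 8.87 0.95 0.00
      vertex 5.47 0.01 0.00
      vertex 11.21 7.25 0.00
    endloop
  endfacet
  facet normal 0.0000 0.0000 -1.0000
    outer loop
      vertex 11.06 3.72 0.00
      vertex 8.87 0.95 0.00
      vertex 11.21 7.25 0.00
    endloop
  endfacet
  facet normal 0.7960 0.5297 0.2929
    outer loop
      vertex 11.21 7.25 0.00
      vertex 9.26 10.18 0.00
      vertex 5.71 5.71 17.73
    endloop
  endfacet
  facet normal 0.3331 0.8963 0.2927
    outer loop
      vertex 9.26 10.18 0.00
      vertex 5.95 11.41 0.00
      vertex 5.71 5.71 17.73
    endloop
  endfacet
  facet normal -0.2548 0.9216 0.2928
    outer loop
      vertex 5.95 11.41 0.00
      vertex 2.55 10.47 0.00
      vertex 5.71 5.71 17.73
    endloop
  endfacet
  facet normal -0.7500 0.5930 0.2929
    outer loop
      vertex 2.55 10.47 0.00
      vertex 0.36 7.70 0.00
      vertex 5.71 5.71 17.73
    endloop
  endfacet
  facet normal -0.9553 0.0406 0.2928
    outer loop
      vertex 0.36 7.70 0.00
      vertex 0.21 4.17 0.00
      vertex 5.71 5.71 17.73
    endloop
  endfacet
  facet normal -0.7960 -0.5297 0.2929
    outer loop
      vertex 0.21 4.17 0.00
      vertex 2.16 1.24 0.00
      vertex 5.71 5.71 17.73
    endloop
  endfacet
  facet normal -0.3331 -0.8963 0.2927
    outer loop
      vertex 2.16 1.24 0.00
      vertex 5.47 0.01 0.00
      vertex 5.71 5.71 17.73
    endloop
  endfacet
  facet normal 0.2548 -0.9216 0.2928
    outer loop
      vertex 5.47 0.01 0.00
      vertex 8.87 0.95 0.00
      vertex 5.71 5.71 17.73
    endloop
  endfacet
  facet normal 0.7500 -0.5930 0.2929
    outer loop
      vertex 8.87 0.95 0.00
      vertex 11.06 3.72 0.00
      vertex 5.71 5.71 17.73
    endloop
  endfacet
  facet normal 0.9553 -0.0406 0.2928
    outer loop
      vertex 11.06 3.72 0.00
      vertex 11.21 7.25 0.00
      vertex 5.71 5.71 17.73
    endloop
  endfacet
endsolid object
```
; perimeter-only toolpath
G21 ; units = mm
G90 ; absolute positioning
G28 ; home
; layer 1
G0 Z2.96
G0 X10.29 Y6.99
G1 X8.67 Y9.44
G1 X5.91 Y10.46
G1 X3.08 Y9.68
G1 X1.25 Y7.37
G1 X1.13 Y4.43
G1 X2.75 Y1.98
G1 X5.51 Y0.96
G1 X8.34 Y1.74
G1 X10.17 Y4.05
G1 X10.29 Y6.99
; layer 2
G0 Z5.91
G0 X9.38 Y6.74
G1 X8.08 Y8.69
G1 X5.87 Y9.51
G1 X3.60 Y8.88
G1 X2.14 Y7.04
G1 X2.04 Y4.68
G1 X3.34 Y2.73
G1 X5.55 Y1.91
G1 X7.82 Y2.54
G1 X9.28 Y4.38
G1 X9.38 Y6.74
; layer 3
G0 Z8.87
G0 X8.46 Y6.48
G1 X7.48 Y7.95
G1 X5.83 Y8.56
G1 X4.13 Y8.09
G1 X3.04 Y6.71
G1 X2.96 Y4.94
G1 X3.94 Y3.48
G1 X5.59 Y2.86
G1 X7.29 Y3.33
G1 X8.38 Y4.71
G1 X8.46 Y6.48
; layer 4
G0 Z11.82
G0 X7.54 Y6.22
G1 X6.89 Y7.20
G1 X5.79 Y7.61
G1 X4.66 Y7.30
G1 X3.93 Y6.37
G1 X3.88 Y5.20
G1 X4.53 Y4.22
G1 X5.63 Y3.81
G1 X6.76 Y4.12
G1 X7.49 Y5.05
G1 X7.54 Y6.22
; layer 5
G0 Z14.78
G0 X6.63 Y5.97
G1 X6.30 Y6.46
G1 X5.75 Y6.66
G1 X5.18 Y6.50
G1 X4.82 Y6.04
G1 X4.79 Y5.45
G1 X5.12 Y4.97
G1 X5.67 Y4.76
G1 X6.24 Y4.92
G1 X6.60 Y5.38
G1 X6.63 Y5.97
M2 ; end

The solid is a regular 10-sided pyramid, base circumscribed radius ≈ 5.71 mm, apex at z ≈ 17.7 mm. Slicing at Δz = 2.96 mm — 6 equal slices spanning the solid's height, so layer i sits at z = i·h/6 — gives 5 non-empty perimeters. Each is a 10-segment closed polygon; G0 lifts to the layer z and rapids to the start vertex, then G1 traces the edges. The cross-section shrinks linearly with z (the slice at the apex is degenerate and omitted).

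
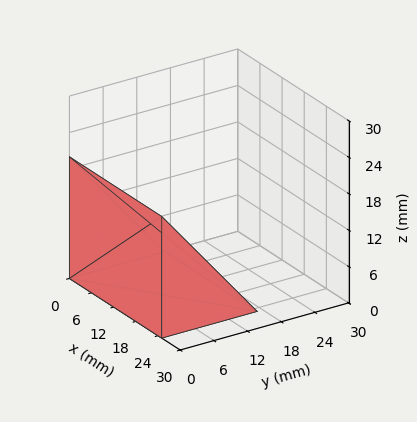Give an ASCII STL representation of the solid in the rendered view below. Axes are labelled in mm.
Reading the render: the shape is a wedge (ramp): 25 × 17 mm base, rising to 20 mm along the y=0 edge and sloping linearly to z=0 at y=17 (dimensions read to the nearest mm from the axis ticks). For the STL, each face is triangulated and given an outward normal.

solid part
  facet normal 0.0000 0.0000 -1.0000
    outer loop
      vertex 25.000 17.000 0.000
      vertex 25.000 0.000 0.000
      vertex 0.000 0.000 0.000
    endloop
  endfacet
  facet normal 0.0000 0.0000 -1.0000
    outer loop
      vertex 0.000 17.000 0.000
      vertex 25.000 17.000 0.000
      vertex 0.000 0.000 0.000
    endloop
  endfacet
  facet normal 0.0000 -1.0000 0.0000
    outer loop
      vertex 0.000 0.000 0.000
      vertex 25.000 0.000 0.000
      vertex 25.000 0.000 20.000
    endloop
  endfacet
  facet normal 0.0000 -1.0000 0.0000
    outer loop
      vertex 0.000 0.000 0.000
      vertex 25.000 0.000 20.000
      vertex 0.000 0.000 20.000
    endloop
  endfacet
  facet normal 0.0000 0.7619 0.6476
    outer loop
      vertex 0.000 0.000 20.000
      vertex 25.000 0.000 20.000
      vertex 25.000 17.000 0.000
    endloop
  endfacet
  facet normal 0.0000 0.7619 0.6476
    outer loop
      vertex 0.000 0.000 20.000
      vertex 25.000 17.000 0.000
      vertex 0.000 17.000 0.000
    endloop
  endfacet
  facet normal -1.0000 0.0000 0.0000
    outer loop
      vertex 0.000 0.000 20.000
      vertex 0.000 17.000 0.000
      vertex 0.000 0.000 0.000
    endloop
  endfacet
  facet normal 1.0000 0.0000 0.0000
    outer loop
      vertex 25.000 0.000 0.000
      vertex 25.000 17.000 0.000
      vertex 25.000 0.000 20.000
    endloop
  endfacet
endsolid part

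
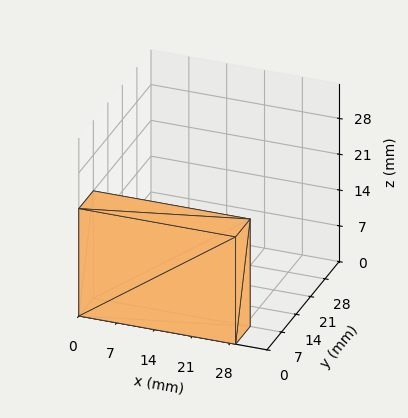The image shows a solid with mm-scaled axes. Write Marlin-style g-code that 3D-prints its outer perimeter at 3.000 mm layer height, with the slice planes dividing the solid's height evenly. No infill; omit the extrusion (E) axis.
Reading the render: the shape is a rectangular box, roughly 29 × 7 mm footprint and 21 mm tall (dimensions read to the nearest mm from the axis ticks). For the g-code, the solid's height is divided into equal slices at the stated Δz and each level perimeter traced with G1 moves after a G0 lift.

; perimeter-only toolpath
G21 ; units = mm
G90 ; absolute positioning
G28 ; home
; layer 1
G0 Z3.000
G0 X0.000 Y0.000
G1 X29.000 Y0.000
G1 X29.000 Y7.000
G1 X0.000 Y7.000
G1 X0.000 Y0.000
; layer 2
G0 Z6.000
G0 X0.000 Y0.000
G1 X29.000 Y0.000
G1 X29.000 Y7.000
G1 X0.000 Y7.000
G1 X0.000 Y0.000
; layer 3
G0 Z9.000
G0 X0.000 Y0.000
G1 X29.000 Y0.000
G1 X29.000 Y7.000
G1 X0.000 Y7.000
G1 X0.000 Y0.000
; layer 4
G0 Z12.000
G0 X0.000 Y0.000
G1 X29.000 Y0.000
G1 X29.000 Y7.000
G1 X0.000 Y7.000
G1 X0.000 Y0.000
; layer 5
G0 Z15.000
G0 X0.000 Y0.000
G1 X29.000 Y0.000
G1 X29.000 Y7.000
G1 X0.000 Y7.000
G1 X0.000 Y0.000
; layer 6
G0 Z18.000
G0 X0.000 Y0.000
G1 X29.000 Y0.000
G1 X29.000 Y7.000
G1 X0.000 Y7.000
G1 X0.000 Y0.000
; layer 7
G0 Z21.000
G0 X0.000 Y0.000
G1 X29.000 Y0.000
G1 X29.000 Y7.000
G1 X0.000 Y7.000
G1 X0.000 Y0.000
M2 ; end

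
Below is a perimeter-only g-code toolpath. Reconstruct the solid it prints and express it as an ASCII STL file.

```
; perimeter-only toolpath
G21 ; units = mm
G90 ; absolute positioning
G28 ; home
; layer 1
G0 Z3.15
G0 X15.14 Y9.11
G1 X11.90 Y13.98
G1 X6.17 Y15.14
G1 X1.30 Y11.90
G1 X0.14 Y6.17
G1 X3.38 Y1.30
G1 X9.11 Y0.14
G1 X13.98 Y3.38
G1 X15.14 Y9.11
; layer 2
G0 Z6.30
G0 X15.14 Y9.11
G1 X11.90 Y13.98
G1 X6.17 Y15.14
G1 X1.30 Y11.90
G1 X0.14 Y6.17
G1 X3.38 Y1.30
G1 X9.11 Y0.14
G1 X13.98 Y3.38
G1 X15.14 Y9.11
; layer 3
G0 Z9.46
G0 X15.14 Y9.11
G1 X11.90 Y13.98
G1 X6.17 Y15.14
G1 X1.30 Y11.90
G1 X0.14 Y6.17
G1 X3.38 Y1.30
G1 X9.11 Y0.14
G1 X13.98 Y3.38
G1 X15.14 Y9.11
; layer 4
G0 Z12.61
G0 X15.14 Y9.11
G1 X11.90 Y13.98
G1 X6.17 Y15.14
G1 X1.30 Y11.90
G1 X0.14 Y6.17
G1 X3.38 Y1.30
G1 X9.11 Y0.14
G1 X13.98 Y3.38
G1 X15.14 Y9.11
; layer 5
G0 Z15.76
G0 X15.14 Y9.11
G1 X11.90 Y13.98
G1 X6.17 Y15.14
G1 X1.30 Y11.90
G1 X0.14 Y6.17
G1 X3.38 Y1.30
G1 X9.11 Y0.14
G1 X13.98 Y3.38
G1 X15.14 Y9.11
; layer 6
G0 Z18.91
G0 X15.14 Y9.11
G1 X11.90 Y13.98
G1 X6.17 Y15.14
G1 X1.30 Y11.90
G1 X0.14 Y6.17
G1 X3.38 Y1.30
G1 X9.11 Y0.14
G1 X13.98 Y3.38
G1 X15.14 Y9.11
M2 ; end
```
solid part
  facet normal 0.0000 0.0000 -1.0000
    outer loop
      vertex 6.17 15.14 0.00
      vertex 11.90 13.98 0.00
      vertex 15.14 9.11 0.00
    endloop
  endfacet
  facet normal 0.0000 0.0000 -1.0000
    outer loop
      vertex 1.30 11.90 0.00
      vertex 6.17 15.14 0.00
      vertex 15.14 9.11 0.00
    endloop
  endfacet
  facet normal 0.0000 0.0000 -1.0000
    outer loop
      vertex 0.14 6.17 0.00
      vertex 1.30 11.90 0.00
      vertex 15.14 9.11 0.00
    endloop
  endfacet
  facet normal 0.0000 0.0000 -1.0000
    outer loop
      vertex 3.38 1.30 0.00
      vertex 0.14 6.17 0.00
      vertex 15.14 9.11 0.00
    endloop
  endfacet
  facet normal 0.0000 0.0000 -1.0000
    outer loop
      vertex 9.11 0.14 0.00
      vertex 3.38 1.30 0.00
      vertex 15.14 9.11 0.00
    endloop
  endfacet
  facet normal 0.0000 0.0000 -1.0000
    outer loop
      vertex 13.98 3.38 0.00
      vertex 9.11 0.14 0.00
      vertex 15.14 9.11 0.00
    endloop
  endfacet
  facet normal 0.0000 0.0000 1.0000
    outer loop
      vertex 15.14 9.11 18.91
      vertex 11.90 13.98 18.91
      vertex 6.17 15.14 18.91
    endloop
  endfacet
  facet normal 0.0000 0.0000 1.0000
    outer loop
      vertex 15.14 9.11 18.91
      vertex 6.17 15.14 18.91
      vertex 1.30 11.90 18.91
    endloop
  endfacet
  facet normal 0.0000 0.0000 1.0000
    outer loop
      vertex 15.14 9.11 18.91
      vertex 1.30 11.90 18.91
      vertex 0.14 6.17 18.91
    endloop
  endfacet
  facet normal 0.0000 0.0000 1.0000
    outer loop
      vertex 15.14 9.11 18.91
      vertex 0.14 6.17 18.91
      vertex 3.38 1.30 18.91
    endloop
  endfacet
  facet normal 0.0000 0.0000 1.0000
    outer loop
      vertex 15.14 9.11 18.91
      vertex 3.38 1.30 18.91
      vertex 9.11 0.14 18.91
    endloop
  endfacet
  facet normal 0.0000 0.0000 1.0000
    outer loop
      vertex 15.14 9.11 18.91
      vertex 9.11 0.14 18.91
      vertex 13.98 3.38 18.91
    endloop
  endfacet
  facet normal 0.8326 0.5539 0.0000
    outer loop
      vertex 15.14 9.11 0.00
      vertex 11.90 13.98 0.00
      vertex 11.90 13.98 18.91
    endloop
  endfacet
  facet normal 0.8326 0.5539 0.0000
    outer loop
      vertex 15.14 9.11 0.00
      vertex 11.90 13.98 18.91
      vertex 15.14 9.11 18.91
    endloop
  endfacet
  facet normal 0.1984 0.9801 0.0000
    outer loop
      vertex 11.90 13.98 0.00
      vertex 6.17 15.14 0.00
      vertex 6.17 15.14 18.91
    endloop
  endfacet
  facet normal 0.1984 0.9801 0.0000
    outer loop
      vertex 11.90 13.98 0.00
      vertex 6.17 15.14 18.91
      vertex 11.90 13.98 18.91
    endloop
  endfacet
  facet normal -0.5539 0.8326 0.0000
    outer loop
      vertex 6.17 15.14 0.00
      vertex 1.30 11.90 0.00
      vertex 1.30 11.90 18.91
    endloop
  endfacet
  facet normal -0.5539 0.8326 0.0000
    outer loop
      vertex 6.17 15.14 0.00
      vertex 1.30 11.90 18.91
      vertex 6.17 15.14 18.91
    endloop
  endfacet
  facet normal -0.9801 0.1984 0.0000
    outer loop
      vertex 1.30 11.90 0.00
      vertex 0.14 6.17 0.00
      vertex 0.14 6.17 18.91
    endloop
  endfacet
  facet normal -0.9801 0.1984 0.0000
    outer loop
      vertex 1.30 11.90 0.00
      vertex 0.14 6.17 18.91
      vertex 1.30 11.90 18.91
    endloop
  endfacet
  facet normal -0.8326 -0.5539 0.0000
    outer loop
      vertex 0.14 6.17 0.00
      vertex 3.38 1.30 0.00
      vertex 3.38 1.30 18.91
    endloop
  endfacet
  facet normal -0.8326 -0.5539 0.0000
    outer loop
      vertex 0.14 6.17 0.00
      vertex 3.38 1.30 18.91
      vertex 0.14 6.17 18.91
    endloop
  endfacet
  facet normal -0.1984 -0.9801 0.0000
    outer loop
      vertex 3.38 1.30 0.00
      vertex 9.11 0.14 0.00
      vertex 9.11 0.14 18.91
    endloop
  endfacet
  facet normal -0.1984 -0.9801 0.0000
    outer loop
      vertex 3.38 1.30 0.00
      vertex 9.11 0.14 18.91
      vertex 3.38 1.30 18.91
    endloop
  endfacet
  facet normal 0.5539 -0.8326 0.0000
    outer loop
      vertex 9.11 0.14 0.00
      vertex 13.98 3.38 0.00
      vertex 13.98 3.38 18.91
    endloop
  endfacet
  facet normal 0.5539 -0.8326 0.0000
    outer loop
      vertex 9.11 0.14 0.00
      vertex 13.98 3.38 18.91
      vertex 9.11 0.14 18.91
    endloop
  endfacet
  facet normal 0.9801 -0.1984 0.0000
    outer loop
      vertex 13.98 3.38 0.00
      vertex 15.14 9.11 0.00
      vertex 15.14 9.11 18.91
    endloop
  endfacet
  facet normal 0.9801 -0.1984 0.0000
    outer loop
      vertex 13.98 3.38 0.00
      vertex 15.14 9.11 18.91
      vertex 13.98 3.38 18.91
    endloop
  endfacet
endsolid part

The G0 Z moves step by Δz≈3.15 mm. Every layer's G1 loop is the same polygon, so the solid is a straight extrusion of it from z=0 to z≈18.9. Closing with flat bottom and top caps and triangulating gives 28 facets — a regular 8-sided prism (a cylinder approximated with 8 flat sides), circumscribed radius ≈ 7.64 mm, height ≈ 18.9 mm.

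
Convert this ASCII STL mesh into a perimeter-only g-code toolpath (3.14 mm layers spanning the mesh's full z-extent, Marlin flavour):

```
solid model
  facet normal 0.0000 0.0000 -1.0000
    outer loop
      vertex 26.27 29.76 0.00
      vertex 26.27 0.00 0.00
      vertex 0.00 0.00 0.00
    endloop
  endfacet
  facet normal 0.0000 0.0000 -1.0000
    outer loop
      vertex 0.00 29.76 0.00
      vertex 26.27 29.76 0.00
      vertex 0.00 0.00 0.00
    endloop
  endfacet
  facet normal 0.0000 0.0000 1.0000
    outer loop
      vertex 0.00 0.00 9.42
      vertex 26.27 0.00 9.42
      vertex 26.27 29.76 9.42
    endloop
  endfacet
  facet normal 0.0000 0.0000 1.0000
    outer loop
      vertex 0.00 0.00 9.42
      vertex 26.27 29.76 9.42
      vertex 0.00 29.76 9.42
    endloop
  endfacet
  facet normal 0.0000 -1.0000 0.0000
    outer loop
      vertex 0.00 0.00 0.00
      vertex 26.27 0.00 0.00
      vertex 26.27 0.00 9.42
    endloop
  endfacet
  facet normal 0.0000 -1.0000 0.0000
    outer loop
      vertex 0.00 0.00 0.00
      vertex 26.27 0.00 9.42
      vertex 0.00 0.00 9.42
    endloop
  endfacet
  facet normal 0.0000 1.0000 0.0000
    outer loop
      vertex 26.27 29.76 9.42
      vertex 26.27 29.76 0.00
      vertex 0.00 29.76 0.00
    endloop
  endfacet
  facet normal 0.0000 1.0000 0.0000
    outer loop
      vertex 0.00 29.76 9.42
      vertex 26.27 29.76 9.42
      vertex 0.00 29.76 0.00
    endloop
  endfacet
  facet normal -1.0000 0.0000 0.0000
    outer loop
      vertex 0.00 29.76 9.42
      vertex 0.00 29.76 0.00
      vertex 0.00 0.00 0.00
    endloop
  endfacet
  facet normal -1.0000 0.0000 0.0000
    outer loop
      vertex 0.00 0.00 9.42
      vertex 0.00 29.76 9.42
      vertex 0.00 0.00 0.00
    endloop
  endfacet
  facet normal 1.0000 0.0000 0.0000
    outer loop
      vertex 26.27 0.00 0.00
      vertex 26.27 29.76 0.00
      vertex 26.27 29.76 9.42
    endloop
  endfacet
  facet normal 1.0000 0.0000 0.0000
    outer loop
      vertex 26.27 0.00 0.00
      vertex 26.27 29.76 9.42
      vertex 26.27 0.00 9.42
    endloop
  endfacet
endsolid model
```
; perimeter-only toolpath
G21 ; units = mm
G90 ; absolute positioning
G28 ; home
; layer 1
G0 Z3.14
G0 X0.00 Y0.00
G1 X26.27 Y0.00
G1 X26.27 Y29.76
G1 X0.00 Y29.76
G1 X0.00 Y0.00
; layer 2
G0 Z6.28
G0 X0.00 Y0.00
G1 X26.27 Y0.00
G1 X26.27 Y29.76
G1 X0.00 Y29.76
G1 X0.00 Y0.00
; layer 3
G0 Z9.42
G0 X0.00 Y0.00
G1 X26.27 Y0.00
G1 X26.27 Y29.76
G1 X0.00 Y29.76
G1 X0.00 Y0.00
M2 ; end

The solid is a rectangular box, roughly 26.3 × 29.8 mm footprint and 9.42 mm tall. Slicing at Δz = 3.14 mm — 3 equal slices spanning the solid's height, so layer i sits at z = i·h/3 — gives 3 non-empty perimeters. Each is a 4-segment closed polygon; G0 lifts to the layer z and rapids to the start vertex, then G1 traces the edges.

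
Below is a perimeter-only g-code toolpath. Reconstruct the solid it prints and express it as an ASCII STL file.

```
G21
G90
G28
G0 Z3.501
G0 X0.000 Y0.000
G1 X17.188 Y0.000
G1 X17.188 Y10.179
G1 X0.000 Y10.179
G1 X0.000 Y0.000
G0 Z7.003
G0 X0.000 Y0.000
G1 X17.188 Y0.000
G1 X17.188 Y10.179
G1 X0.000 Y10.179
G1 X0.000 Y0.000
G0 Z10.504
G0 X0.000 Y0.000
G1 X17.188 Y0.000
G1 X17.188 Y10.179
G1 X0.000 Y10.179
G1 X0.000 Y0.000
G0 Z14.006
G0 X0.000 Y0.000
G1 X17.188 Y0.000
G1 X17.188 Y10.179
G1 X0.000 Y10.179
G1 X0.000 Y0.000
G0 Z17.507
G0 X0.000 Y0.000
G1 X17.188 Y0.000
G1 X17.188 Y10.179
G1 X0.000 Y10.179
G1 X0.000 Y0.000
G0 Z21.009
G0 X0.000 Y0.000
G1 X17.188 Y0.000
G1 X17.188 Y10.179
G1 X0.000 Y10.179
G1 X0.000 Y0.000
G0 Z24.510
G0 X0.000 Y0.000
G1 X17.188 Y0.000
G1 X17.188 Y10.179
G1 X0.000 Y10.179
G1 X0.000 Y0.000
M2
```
solid part
  facet normal 0.0000 0.0000 -1.0000
    outer loop
      vertex 17.188 10.179 0.000
      vertex 17.188 0.000 0.000
      vertex 0.000 0.000 0.000
    endloop
  endfacet
  facet normal 0.0000 0.0000 -1.0000
    outer loop
      vertex 0.000 10.179 0.000
      vertex 17.188 10.179 0.000
      vertex 0.000 0.000 0.000
    endloop
  endfacet
  facet normal 0.0000 0.0000 1.0000
    outer loop
      vertex 0.000 0.000 24.510
      vertex 17.188 0.000 24.510
      vertex 17.188 10.179 24.510
    endloop
  endfacet
  facet normal 0.0000 0.0000 1.0000
    outer loop
      vertex 0.000 0.000 24.510
      vertex 17.188 10.179 24.510
      vertex 0.000 10.179 24.510
    endloop
  endfacet
  facet normal 0.0000 -1.0000 0.0000
    outer loop
      vertex 0.000 0.000 0.000
      vertex 17.188 0.000 0.000
      vertex 17.188 0.000 24.510
    endloop
  endfacet
  facet normal 0.0000 -1.0000 0.0000
    outer loop
      vertex 0.000 0.000 0.000
      vertex 17.188 0.000 24.510
      vertex 0.000 0.000 24.510
    endloop
  endfacet
  facet normal 0.0000 1.0000 0.0000
    outer loop
      vertex 17.188 10.179 24.510
      vertex 17.188 10.179 0.000
      vertex 0.000 10.179 0.000
    endloop
  endfacet
  facet normal 0.0000 1.0000 0.0000
    outer loop
      vertex 0.000 10.179 24.510
      vertex 17.188 10.179 24.510
      vertex 0.000 10.179 0.000
    endloop
  endfacet
  facet normal -1.0000 0.0000 0.0000
    outer loop
      vertex 0.000 10.179 24.510
      vertex 0.000 10.179 0.000
      vertex 0.000 0.000 0.000
    endloop
  endfacet
  facet normal -1.0000 0.0000 0.0000
    outer loop
      vertex 0.000 0.000 24.510
      vertex 0.000 10.179 24.510
      vertex 0.000 0.000 0.000
    endloop
  endfacet
  facet normal 1.0000 0.0000 0.0000
    outer loop
      vertex 17.188 0.000 0.000
      vertex 17.188 10.179 0.000
      vertex 17.188 10.179 24.510
    endloop
  endfacet
  facet normal 1.0000 0.0000 0.0000
    outer loop
      vertex 17.188 0.000 0.000
      vertex 17.188 10.179 24.510
      vertex 17.188 0.000 24.510
    endloop
  endfacet
endsolid part

The G0 Z moves step by Δz≈3.501 mm. Every layer's G1 loop is the same polygon, so the solid is a straight extrusion of it from z=0 to z≈24.5. Closing with flat bottom and top caps and triangulating gives 12 facets — a rectangular box, roughly 17.2 × 10.2 mm footprint and 24.5 mm tall.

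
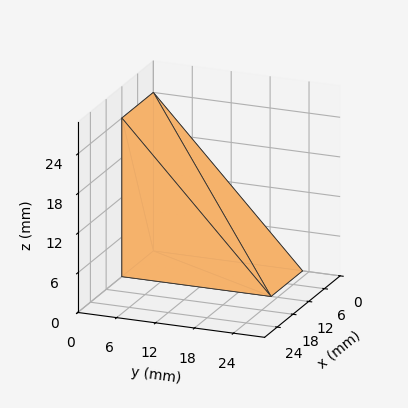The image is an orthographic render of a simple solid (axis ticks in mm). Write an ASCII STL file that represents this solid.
Reading the render: the shape is a wedge (ramp): 12 × 23 mm base, rising to 24 mm along the y=0 edge and sloping linearly to z=0 at y=23 (dimensions read to the nearest mm from the axis ticks). For the STL, each face is triangulated and given an outward normal.

solid part
  facet normal 0.0000 0.0000 -1.0000
    outer loop
      vertex 12.00 23.00 0.00
      vertex 12.00 0.00 0.00
      vertex 0.00 0.00 0.00
    endloop
  endfacet
  facet normal 0.0000 0.0000 -1.0000
    outer loop
      vertex 0.00 23.00 0.00
      vertex 12.00 23.00 0.00
      vertex 0.00 0.00 0.00
    endloop
  endfacet
  facet normal 0.0000 -1.0000 0.0000
    outer loop
      vertex 0.00 0.00 0.00
      vertex 12.00 0.00 0.00
      vertex 12.00 0.00 24.00
    endloop
  endfacet
  facet normal 0.0000 -1.0000 0.0000
    outer loop
      vertex 0.00 0.00 0.00
      vertex 12.00 0.00 24.00
      vertex 0.00 0.00 24.00
    endloop
  endfacet
  facet normal 0.0000 0.7220 0.6919
    outer loop
      vertex 0.00 0.00 24.00
      vertex 12.00 0.00 24.00
      vertex 12.00 23.00 0.00
    endloop
  endfacet
  facet normal 0.0000 0.7220 0.6919
    outer loop
      vertex 0.00 0.00 24.00
      vertex 12.00 23.00 0.00
      vertex 0.00 23.00 0.00
    endloop
  endfacet
  facet normal -1.0000 0.0000 0.0000
    outer loop
      vertex 0.00 0.00 24.00
      vertex 0.00 23.00 0.00
      vertex 0.00 0.00 0.00
    endloop
  endfacet
  facet normal 1.0000 0.0000 0.0000
    outer loop
      vertex 12.00 0.00 0.00
      vertex 12.00 23.00 0.00
      vertex 12.00 0.00 24.00
    endloop
  endfacet
endsolid part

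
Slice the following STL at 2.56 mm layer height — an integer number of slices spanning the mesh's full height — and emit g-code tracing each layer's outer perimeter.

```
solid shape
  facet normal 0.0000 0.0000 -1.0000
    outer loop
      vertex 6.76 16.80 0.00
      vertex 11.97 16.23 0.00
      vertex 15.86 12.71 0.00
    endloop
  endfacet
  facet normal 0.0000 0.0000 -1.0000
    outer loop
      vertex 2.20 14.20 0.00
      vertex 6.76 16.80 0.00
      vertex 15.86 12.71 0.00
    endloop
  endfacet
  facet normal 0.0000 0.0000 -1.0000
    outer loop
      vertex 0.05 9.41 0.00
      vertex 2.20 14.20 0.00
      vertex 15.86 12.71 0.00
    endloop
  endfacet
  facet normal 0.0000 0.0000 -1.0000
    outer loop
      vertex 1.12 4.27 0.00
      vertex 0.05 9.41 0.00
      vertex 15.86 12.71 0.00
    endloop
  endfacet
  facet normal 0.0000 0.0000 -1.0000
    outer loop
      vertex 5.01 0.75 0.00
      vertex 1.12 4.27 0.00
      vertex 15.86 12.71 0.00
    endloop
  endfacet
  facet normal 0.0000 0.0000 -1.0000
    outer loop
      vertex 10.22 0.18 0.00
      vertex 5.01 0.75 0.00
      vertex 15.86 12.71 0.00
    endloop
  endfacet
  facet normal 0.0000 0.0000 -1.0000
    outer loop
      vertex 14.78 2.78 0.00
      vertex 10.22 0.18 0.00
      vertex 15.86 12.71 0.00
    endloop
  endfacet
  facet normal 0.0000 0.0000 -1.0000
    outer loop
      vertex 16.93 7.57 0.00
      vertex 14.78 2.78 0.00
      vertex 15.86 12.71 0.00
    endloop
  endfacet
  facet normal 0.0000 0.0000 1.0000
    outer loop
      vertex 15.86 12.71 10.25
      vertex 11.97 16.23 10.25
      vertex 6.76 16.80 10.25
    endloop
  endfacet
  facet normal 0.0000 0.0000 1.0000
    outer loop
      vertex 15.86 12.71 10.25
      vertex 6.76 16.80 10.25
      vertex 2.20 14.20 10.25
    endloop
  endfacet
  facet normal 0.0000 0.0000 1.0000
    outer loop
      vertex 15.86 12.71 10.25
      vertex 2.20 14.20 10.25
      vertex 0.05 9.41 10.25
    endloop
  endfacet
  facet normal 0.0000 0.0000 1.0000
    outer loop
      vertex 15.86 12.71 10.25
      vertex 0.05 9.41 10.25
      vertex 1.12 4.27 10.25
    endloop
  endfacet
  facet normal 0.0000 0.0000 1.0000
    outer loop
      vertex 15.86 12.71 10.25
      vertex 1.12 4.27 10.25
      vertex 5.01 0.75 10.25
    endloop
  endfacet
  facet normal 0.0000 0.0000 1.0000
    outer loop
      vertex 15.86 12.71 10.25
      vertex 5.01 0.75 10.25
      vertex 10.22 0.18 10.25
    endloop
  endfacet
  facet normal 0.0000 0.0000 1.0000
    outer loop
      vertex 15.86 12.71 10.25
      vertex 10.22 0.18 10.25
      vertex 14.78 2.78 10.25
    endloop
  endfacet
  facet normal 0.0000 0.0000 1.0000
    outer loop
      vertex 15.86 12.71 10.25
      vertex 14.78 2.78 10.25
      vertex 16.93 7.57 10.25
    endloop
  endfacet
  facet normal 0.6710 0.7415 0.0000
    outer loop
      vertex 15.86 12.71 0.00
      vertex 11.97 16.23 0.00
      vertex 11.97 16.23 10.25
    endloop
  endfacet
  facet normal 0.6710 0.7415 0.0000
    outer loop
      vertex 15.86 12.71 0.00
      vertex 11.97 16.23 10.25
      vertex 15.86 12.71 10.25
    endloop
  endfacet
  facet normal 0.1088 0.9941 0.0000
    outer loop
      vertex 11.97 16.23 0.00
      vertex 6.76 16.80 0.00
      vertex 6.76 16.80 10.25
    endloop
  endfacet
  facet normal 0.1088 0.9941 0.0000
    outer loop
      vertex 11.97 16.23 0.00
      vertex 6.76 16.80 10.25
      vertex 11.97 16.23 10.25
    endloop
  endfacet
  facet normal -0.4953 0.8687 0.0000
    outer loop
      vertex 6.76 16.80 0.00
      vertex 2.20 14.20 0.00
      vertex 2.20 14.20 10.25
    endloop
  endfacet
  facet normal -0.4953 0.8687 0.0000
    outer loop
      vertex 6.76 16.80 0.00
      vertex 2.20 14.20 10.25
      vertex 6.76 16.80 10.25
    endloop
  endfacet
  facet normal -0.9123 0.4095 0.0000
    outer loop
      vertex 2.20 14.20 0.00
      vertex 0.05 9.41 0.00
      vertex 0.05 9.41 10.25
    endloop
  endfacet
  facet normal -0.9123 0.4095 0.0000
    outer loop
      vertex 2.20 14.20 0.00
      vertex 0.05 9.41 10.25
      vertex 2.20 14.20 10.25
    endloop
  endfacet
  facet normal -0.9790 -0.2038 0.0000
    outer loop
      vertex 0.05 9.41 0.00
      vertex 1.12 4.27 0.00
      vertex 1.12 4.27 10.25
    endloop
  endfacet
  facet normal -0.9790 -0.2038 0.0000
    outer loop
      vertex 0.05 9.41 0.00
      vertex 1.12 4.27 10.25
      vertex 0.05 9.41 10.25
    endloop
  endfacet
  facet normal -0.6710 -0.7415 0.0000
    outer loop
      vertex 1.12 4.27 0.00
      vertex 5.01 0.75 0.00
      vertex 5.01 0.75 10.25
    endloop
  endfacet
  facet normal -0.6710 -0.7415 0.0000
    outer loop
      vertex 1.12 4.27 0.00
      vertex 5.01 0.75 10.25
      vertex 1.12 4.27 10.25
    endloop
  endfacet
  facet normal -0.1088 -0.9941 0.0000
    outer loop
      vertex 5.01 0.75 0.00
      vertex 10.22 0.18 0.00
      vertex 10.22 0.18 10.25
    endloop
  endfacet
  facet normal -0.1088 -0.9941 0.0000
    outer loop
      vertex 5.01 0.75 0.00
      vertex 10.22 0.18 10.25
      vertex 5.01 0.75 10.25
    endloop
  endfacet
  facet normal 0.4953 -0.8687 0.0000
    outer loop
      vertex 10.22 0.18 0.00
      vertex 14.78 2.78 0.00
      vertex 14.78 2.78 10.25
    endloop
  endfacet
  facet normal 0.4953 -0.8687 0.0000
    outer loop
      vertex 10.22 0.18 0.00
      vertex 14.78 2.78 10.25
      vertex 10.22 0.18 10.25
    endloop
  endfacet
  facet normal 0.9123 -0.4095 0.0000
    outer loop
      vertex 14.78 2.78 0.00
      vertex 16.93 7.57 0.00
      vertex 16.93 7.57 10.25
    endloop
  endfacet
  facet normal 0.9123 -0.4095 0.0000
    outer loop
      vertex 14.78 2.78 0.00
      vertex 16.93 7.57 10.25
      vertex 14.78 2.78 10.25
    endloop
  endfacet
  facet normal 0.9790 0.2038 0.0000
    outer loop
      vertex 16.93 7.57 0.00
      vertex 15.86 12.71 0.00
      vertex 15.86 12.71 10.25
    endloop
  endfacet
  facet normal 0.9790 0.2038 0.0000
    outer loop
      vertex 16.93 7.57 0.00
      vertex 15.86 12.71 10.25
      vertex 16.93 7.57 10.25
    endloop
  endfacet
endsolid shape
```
; perimeter-only toolpath
G21 ; units = mm
G90 ; absolute positioning
G28 ; home
; layer 1
G0 Z2.56
G0 X15.86 Y12.71
G1 X11.97 Y16.23
G1 X6.76 Y16.80
G1 X2.20 Y14.20
G1 X0.05 Y9.41
G1 X1.12 Y4.27
G1 X5.01 Y0.75
G1 X10.22 Y0.18
G1 X14.78 Y2.78
G1 X16.93 Y7.57
G1 X15.86 Y12.71
; layer 2
G0 Z5.12
G0 X15.86 Y12.71
G1 X11.97 Y16.23
G1 X6.76 Y16.80
G1 X2.20 Y14.20
G1 X0.05 Y9.41
G1 X1.12 Y4.27
G1 X5.01 Y0.75
G1 X10.22 Y0.18
G1 X14.78 Y2.78
G1 X16.93 Y7.57
G1 X15.86 Y12.71
; layer 3
G0 Z7.69
G0 X15.86 Y12.71
G1 X11.97 Y16.23
G1 X6.76 Y16.80
G1 X2.20 Y14.20
G1 X0.05 Y9.41
G1 X1.12 Y4.27
G1 X5.01 Y0.75
G1 X10.22 Y0.18
G1 X14.78 Y2.78
G1 X16.93 Y7.57
G1 X15.86 Y12.71
; layer 4
G0 Z10.25
G0 X15.86 Y12.71
G1 X11.97 Y16.23
G1 X6.76 Y16.80
G1 X2.20 Y14.20
G1 X0.05 Y9.41
G1 X1.12 Y4.27
G1 X5.01 Y0.75
G1 X10.22 Y0.18
G1 X14.78 Y2.78
G1 X16.93 Y7.57
G1 X15.86 Y12.71
M2 ; end

The solid is a regular 10-sided prism (a cylinder approximated with 10 flat sides), circumscribed radius ≈ 8.49 mm, height ≈ 10.2 mm. Slicing at Δz = 2.56 mm — 4 equal slices spanning the solid's height, so layer i sits at z = i·h/4 — gives 4 non-empty perimeters. Each is a 10-segment closed polygon; G0 lifts to the layer z and rapids to the start vertex, then G1 traces the edges.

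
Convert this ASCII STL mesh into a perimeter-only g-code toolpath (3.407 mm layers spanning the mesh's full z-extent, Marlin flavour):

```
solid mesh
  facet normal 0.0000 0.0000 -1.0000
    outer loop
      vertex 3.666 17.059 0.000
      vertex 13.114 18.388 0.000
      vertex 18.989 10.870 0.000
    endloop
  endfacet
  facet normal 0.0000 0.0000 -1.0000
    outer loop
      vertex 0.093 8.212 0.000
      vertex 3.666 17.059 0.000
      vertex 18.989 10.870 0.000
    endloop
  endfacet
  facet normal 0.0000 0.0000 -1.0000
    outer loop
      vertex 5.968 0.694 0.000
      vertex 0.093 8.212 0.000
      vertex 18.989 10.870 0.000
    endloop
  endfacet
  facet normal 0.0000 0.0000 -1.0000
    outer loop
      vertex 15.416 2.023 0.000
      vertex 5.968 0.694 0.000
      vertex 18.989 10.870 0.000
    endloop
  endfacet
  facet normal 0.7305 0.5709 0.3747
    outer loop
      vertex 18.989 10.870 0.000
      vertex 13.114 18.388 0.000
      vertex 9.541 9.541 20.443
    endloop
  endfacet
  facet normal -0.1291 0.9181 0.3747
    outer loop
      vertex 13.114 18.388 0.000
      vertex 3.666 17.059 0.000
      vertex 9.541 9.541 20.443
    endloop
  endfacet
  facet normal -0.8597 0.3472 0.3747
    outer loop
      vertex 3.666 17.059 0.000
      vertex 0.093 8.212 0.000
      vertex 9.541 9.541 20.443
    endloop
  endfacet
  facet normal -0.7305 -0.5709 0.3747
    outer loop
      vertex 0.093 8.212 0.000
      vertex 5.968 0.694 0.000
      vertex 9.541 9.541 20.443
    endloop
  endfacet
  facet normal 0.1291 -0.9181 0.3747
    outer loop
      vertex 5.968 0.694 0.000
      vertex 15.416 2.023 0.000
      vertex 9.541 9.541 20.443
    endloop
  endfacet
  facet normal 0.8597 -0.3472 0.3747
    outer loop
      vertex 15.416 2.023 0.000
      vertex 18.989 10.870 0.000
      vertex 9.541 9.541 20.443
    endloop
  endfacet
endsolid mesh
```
; perimeter-only toolpath
G21 ; units = mm
G90 ; absolute positioning
G28 ; home
; layer 1
G0 Z3.407
G0 X17.414 Y10.649
G1 X12.519 Y16.914
G1 X4.645 Y15.806
G1 X1.668 Y8.434
G1 X6.563 Y2.168
G1 X14.437 Y3.276
G1 X17.414 Y10.649
; layer 2
G0 Z6.814
G0 X15.840 Y10.427
G1 X11.923 Y15.439
G1 X5.624 Y14.553
G1 X3.242 Y8.655
G1 X7.159 Y3.643
G1 X13.458 Y4.529
G1 X15.840 Y10.427
; layer 3
G0 Z10.222
G0 X14.265 Y10.206
G1 X11.328 Y13.965
G1 X6.604 Y13.300
G1 X4.817 Y8.877
G1 X7.755 Y5.117
G1 X12.479 Y5.782
G1 X14.265 Y10.206
; layer 4
G0 Z13.629
G0 X12.690 Y9.984
G1 X10.732 Y12.490
G1 X7.583 Y12.047
G1 X6.392 Y9.098
G1 X8.350 Y6.592
G1 X11.499 Y7.035
G1 X12.690 Y9.984
; layer 5
G0 Z17.036
G0 X11.116 Y9.762
G1 X10.136 Y11.015
G1 X8.562 Y10.794
G1 X7.966 Y9.319
G1 X8.946 Y8.066
G1 X10.520 Y8.288
G1 X11.116 Y9.762
M2 ; end

The solid is a regular 6-sided pyramid, base circumscribed radius ≈ 9.54 mm, apex at z ≈ 20.4 mm. Slicing at Δz = 3.407 mm — 6 equal slices spanning the solid's height, so layer i sits at z = i·h/6 — gives 5 non-empty perimeters. Each is a 6-segment closed polygon; G0 lifts to the layer z and rapids to the start vertex, then G1 traces the edges. The cross-section shrinks linearly with z (the slice at the apex is degenerate and omitted).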